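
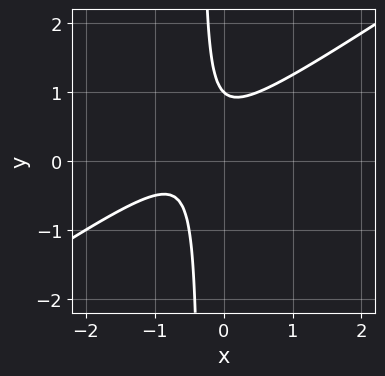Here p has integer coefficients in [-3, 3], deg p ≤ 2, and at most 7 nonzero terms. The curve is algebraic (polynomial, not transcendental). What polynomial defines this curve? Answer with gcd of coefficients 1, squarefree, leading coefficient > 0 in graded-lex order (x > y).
First, deg p = 2. The shape is more complex than any degree-1 curve.
Then, observable constraints: the curve avoids every integer x-axis point in the box; one y-axis crossing is at y = 1.
Finally, assembling these constraints gives the stated polynomial.

2*x^2 - 3*x*y + 2*x - y + 1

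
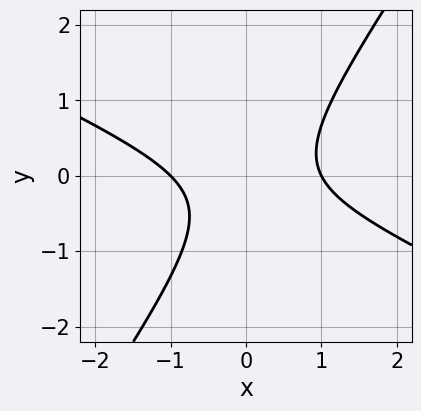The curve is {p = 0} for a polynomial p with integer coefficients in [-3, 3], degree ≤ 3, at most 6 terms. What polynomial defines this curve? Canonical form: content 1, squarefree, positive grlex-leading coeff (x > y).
2*x^2 + 3*x*y - 3*y^2 - y - 2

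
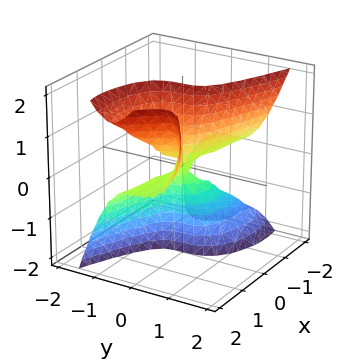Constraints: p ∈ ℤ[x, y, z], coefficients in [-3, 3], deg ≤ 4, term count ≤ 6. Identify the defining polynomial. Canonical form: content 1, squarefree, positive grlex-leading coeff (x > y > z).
1. Degree: a generic line meets the surface in up to 3 points, so deg p = 3.
2. From the axis intercepts and sections: one y-axis crossing is at y = 0; every point of the x-axis in the box is on the surface; every point of the z-axis in the box is on the surface.
3. Fitting integer coefficients to these (and the overall shape) gives p.

x^2*z + x*y*z - x*z^2 - 3*y^3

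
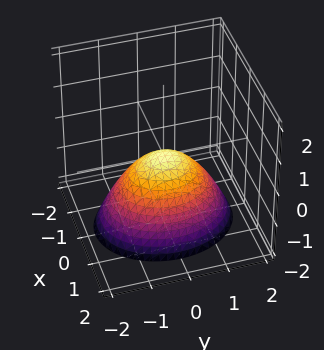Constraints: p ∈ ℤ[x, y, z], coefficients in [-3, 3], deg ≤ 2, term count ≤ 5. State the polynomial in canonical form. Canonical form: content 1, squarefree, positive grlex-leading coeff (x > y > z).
3*x^2 + 2*y^2 + 3*z

First, deg p = 2. A paraboloid; a quadric.
Then, symmetries: the x ↦ −x reflection is a symmetry, so x appears only in even powers; the y ↦ −y reflection is a symmetry, so y appears only in even powers.
Then, against the integer gridlines: one x-axis crossing is at x = 0; it crosses the y-axis at the gridline y = 0; it meets the z-axis at z = 0 (among the integer gridlines).
Finally, together with the visible shape, these determine p as stated.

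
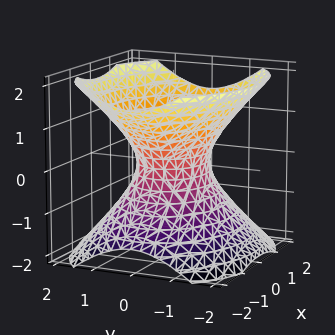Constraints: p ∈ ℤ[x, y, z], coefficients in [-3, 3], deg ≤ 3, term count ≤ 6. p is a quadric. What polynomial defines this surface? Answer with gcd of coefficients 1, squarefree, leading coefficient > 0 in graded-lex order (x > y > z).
2*x^2 + 3*y^2 - 3*z^2 - 2

The degree is 2 — one connected sheet with a waist; a quadric.
Symmetries: mirror symmetry x ↦ −x ⇒ only even powers of x; the y ↦ −y reflection is a symmetry, so y appears only in even powers; mirror symmetry z ↦ −z ⇒ only even powers of z.
Against the integer gridlines: no z-intercept at any integer in the box; the x-axis gridline crossings are at x ∈ {-1, 1}.
Putting this together gives p.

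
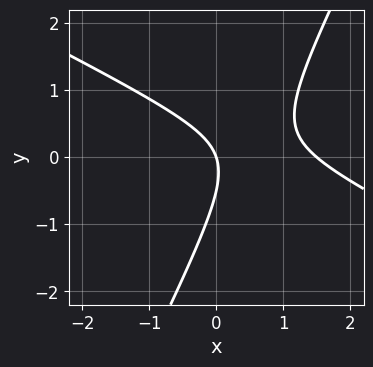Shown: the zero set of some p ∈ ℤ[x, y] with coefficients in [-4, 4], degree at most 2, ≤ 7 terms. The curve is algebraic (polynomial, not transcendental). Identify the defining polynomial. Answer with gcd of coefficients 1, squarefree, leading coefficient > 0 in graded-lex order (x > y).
2*x^2 + 3*x*y - 2*y^2 - 3*x - y

1. Degree: no degree-1 curve has this shape, so deg p = 2.
2. Against the integer gridlines: it meets the x-axis at x = 0 (among the integer gridlines); it meets the y-axis at y = 0 (among the integer gridlines).
3. Together with the visible shape, these determine p as stated.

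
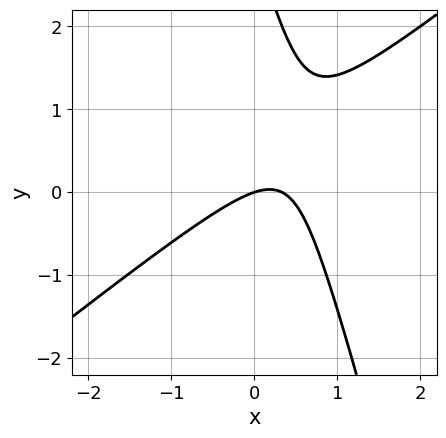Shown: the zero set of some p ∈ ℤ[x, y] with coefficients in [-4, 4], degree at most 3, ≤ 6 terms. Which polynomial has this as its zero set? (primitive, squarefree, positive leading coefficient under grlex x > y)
First, degree: the shape is more complex than any degree-1 curve, so deg p = 2.
Then, from the axis intercepts and sections: one y-axis crossing is at y = 0; one x-axis crossing is at x = 0.
Finally, solving for integer coefficients yields p as stated.

3*x^2 - 3*x*y - y^2 - x + 3*y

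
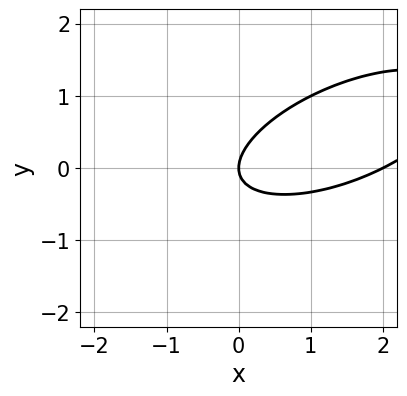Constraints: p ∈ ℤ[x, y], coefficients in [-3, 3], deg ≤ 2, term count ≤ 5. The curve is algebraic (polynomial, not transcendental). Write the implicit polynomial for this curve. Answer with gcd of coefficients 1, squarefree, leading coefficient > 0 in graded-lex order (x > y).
x^2 - 2*x*y + 3*y^2 - 2*x

(a) deg p = 2.
(b) From the axis intercepts and sections: the x-axis gridline crossings are at x ∈ {0, 2}; it crosses the y-axis at the gridline y = 0.
(c) Matching integer coefficients to the picture gives p.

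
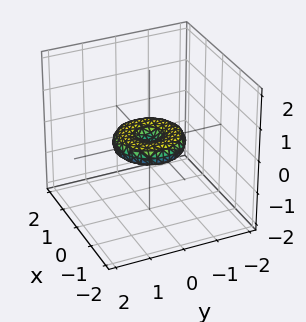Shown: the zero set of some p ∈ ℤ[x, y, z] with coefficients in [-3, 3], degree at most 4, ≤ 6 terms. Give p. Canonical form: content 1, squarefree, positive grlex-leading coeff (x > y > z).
x^4 + 2*x^2*y^2 + y^4 - x^2 - y^2 + 3*z^2

First, the degree is 4 — the shape is more complex than any degree-3 surface.
Then, symmetries: rotational symmetry about the z-axis ⇒ p depends on x, y only through x² + y².
Then, observable constraints: among the integer gridlines, it crosses the x-axis at x ∈ {-1, 0, 1}; among the integer gridlines, it crosses the y-axis at y ∈ {-1, 0, 1}; a circular section at z = 0 has radius exactly 1; it meets the z-axis at z = 0 (among the integer gridlines).
Finally, these observations pin down the coefficients.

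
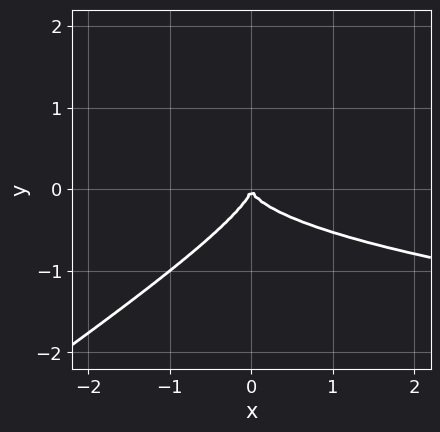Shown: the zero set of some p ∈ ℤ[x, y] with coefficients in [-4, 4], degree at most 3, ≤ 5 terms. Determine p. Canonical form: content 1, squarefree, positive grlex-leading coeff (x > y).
2*x*y^2 - 3*y^3 - x^2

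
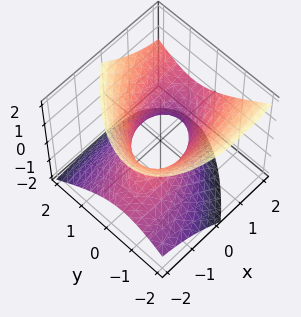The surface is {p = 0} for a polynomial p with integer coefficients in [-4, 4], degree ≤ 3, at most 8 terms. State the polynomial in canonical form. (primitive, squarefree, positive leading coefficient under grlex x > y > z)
x^2 - 2*x*y - 3*x*z + 3*y^2 - 3*z^2 - 2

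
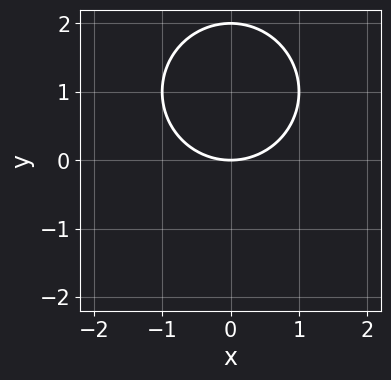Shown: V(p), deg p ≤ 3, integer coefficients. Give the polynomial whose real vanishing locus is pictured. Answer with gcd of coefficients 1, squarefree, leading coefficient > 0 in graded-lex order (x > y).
x^2 + y^2 - 2*y

1. deg p = 2. No degree-1 curve has this shape.
2. Symmetries: the x ↦ −x reflection is a symmetry, so x appears only in even powers.
3. Against the integer gridlines: among the integer gridlines, it crosses the y-axis at y ∈ {0, 2}; one x-axis crossing is at x = 0.
4. Fitting integer coefficients to these (and the overall shape) gives p.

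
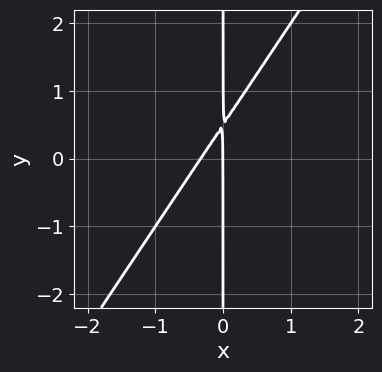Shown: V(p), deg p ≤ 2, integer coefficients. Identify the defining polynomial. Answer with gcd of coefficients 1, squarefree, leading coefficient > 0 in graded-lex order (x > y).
1. deg p = 2. The shape is more complex than any degree-1 curve.
2. Observable constraints: the visible y-axis segment lies entirely on the curve; it crosses the x-axis at the gridline x = 0.
3. Solving for integer coefficients yields p as stated.

3*x^2 - 2*x*y + x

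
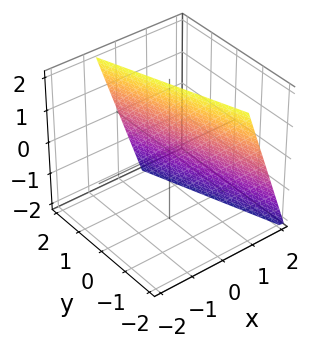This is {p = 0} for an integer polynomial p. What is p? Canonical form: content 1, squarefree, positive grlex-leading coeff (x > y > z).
3*x + y + z - 2

First, the degree is 1 — every cross-section is a straight line — this is a plane.
Next, checking where it meets the axes: it meets the z-axis at z = 2 (among the integer gridlines); it meets the y-axis at y = 2 (among the integer gridlines).
Finally, solving for integer coefficients yields p as stated.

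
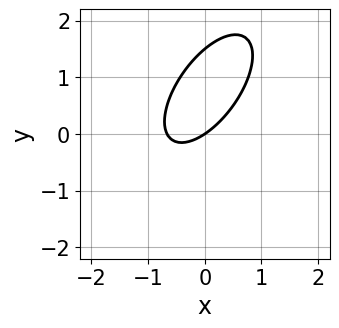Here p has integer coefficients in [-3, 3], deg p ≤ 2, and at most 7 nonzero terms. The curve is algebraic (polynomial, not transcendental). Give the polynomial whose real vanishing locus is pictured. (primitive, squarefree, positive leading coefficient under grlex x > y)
deg p = 2. The shape is more complex than any degree-1 curve.
From the axis intercepts and sections: it crosses the x-axis at the gridline x = 0; one y-axis crossing is at y = 0.
Assembling these constraints gives the stated polynomial.

3*x^2 - 3*x*y + 2*y^2 + 2*x - 3*y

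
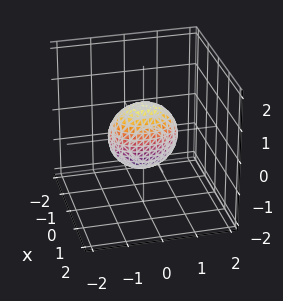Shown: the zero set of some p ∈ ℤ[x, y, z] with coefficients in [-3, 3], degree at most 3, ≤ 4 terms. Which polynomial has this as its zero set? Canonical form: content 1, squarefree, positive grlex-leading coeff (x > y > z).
First, deg p = 2.
Next, symmetries: it's symmetric under x → −x, forcing even powers of x; mirror symmetry y ↦ −y ⇒ only even powers of y; mirror symmetry z ↦ −z ⇒ only even powers of z.
Then, reading off the gridlines: the y-axis gridline crossings are at y ∈ {-1, 1}; the z-axis gridline crossings are at z ∈ {-1, 1}.
Finally, assembling these constraints gives the stated polynomial.

2*x^2 + y^2 + z^2 - 1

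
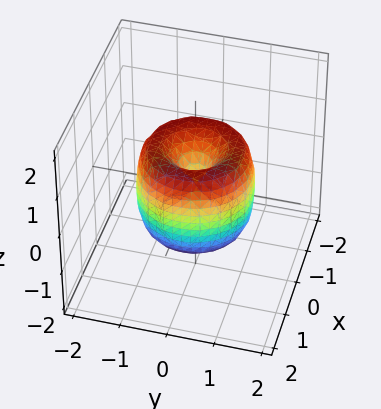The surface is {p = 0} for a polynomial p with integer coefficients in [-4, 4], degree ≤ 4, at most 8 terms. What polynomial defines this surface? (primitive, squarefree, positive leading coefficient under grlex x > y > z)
2*x^4 + 4*x^2*y^2 + 2*y^4 - 3*x^2 - 3*y^2 + z^2

The degree is 4 — the shape is more complex than any degree-3 surface.
Symmetries: rotational symmetry about the z-axis ⇒ p depends on x, y only through x² + y².
Against the integer gridlines: it meets the y-axis at y = 0 (among the integer gridlines); it meets the x-axis at x = 0 (among the integer gridlines); one z-axis crossing is at z = 0; a circular section at z = -1 has radius between 0 and 1.
Solving for integer coefficients yields p as stated.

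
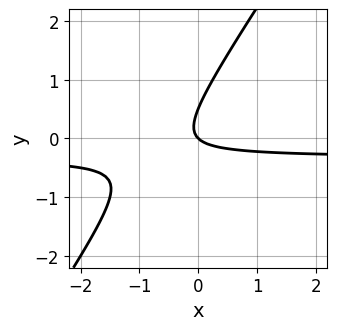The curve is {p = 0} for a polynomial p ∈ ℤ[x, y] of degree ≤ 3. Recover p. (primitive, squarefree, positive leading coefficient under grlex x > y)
3*x*y - 2*y^2 + x + y

1. deg p = 2. The shape is more complex than any degree-1 curve.
2. Observable constraints: it meets the x-axis at x = 0 (among the integer gridlines); it crosses the y-axis at the gridline y = 0.
3. Solving for integer coefficients yields p as stated.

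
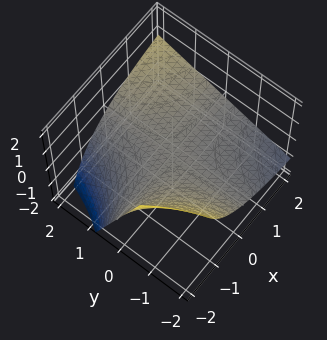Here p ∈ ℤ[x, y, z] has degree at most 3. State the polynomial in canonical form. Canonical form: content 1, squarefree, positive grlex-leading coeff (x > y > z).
x*y - x*z - 3*z

(a) The degree is 2 — a generic line meets the surface in up to 2 points.
(b) From the visible intercepts: it crosses the z-axis at the gridline z = 0; every point of the x-axis in the box is on the surface.
(c) Putting this together gives p. Check: (0, -1, 0) on the y-axis lies on the surface, and p(0, -1, 0) = 0. ✓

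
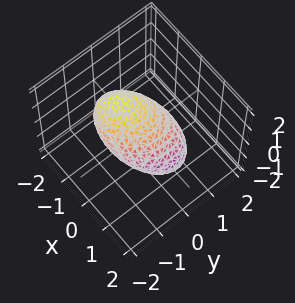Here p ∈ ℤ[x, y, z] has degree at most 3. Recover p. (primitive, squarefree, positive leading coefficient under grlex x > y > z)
2*x^2 - x*y + 3*x*z + 2*y^2 + 3*z^2 - 2

1. deg p = 2.
2. From the visible intercepts: among the integer gridlines, it crosses the y-axis at y ∈ {-1, 1}; the x-axis gridline crossings are at x ∈ {-1, 1}.
3. Together with the visible shape, these determine p as stated.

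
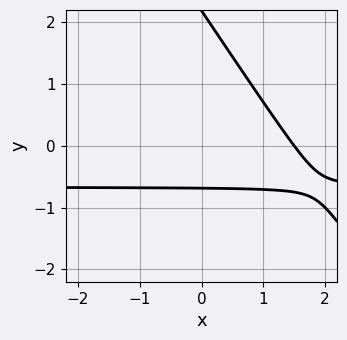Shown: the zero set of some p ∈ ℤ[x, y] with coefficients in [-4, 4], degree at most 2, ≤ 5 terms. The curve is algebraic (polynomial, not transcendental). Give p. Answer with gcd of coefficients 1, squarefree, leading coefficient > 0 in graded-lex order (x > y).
(a) The degree is 2 — the shape is more complex than any degree-1 curve.
(b) Putting this together gives p.

3*x*y + 2*y^2 + 2*x - 3*y - 3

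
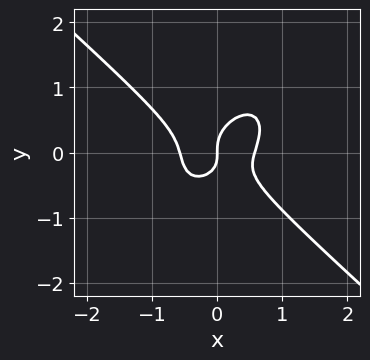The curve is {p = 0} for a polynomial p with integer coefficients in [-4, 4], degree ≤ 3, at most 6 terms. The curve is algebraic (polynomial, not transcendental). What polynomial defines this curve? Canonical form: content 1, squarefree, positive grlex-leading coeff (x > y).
3*x^3 - x*y^2 + 3*y^3 - x*y - x

1. Degree: the shape is more complex than any degree-2 curve, so deg p = 3.
2. Observable constraints: it meets the y-axis at y = 0 (among the integer gridlines); it meets the x-axis at x = 0 (among the integer gridlines).
3. Putting this together gives p.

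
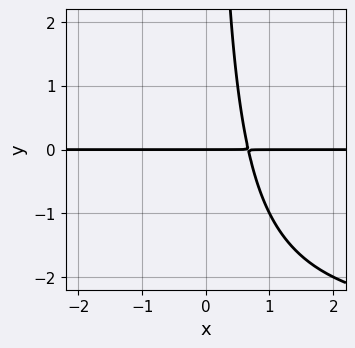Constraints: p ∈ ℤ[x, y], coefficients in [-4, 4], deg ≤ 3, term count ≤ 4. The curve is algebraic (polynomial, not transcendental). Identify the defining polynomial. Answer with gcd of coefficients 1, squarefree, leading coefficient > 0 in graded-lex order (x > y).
x*y^2 + 3*x*y - 2*y

1. deg p = 3. The shape is more complex than any degree-2 curve.
2. Observable constraints: one y-axis crossing is at y = 0; every point of the x-axis in the box is on the curve.
3. Solving for integer coefficients yields p as stated.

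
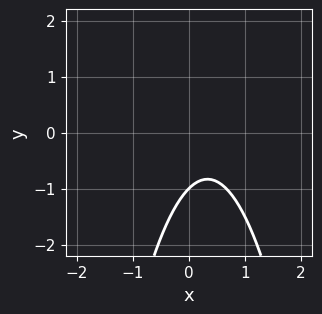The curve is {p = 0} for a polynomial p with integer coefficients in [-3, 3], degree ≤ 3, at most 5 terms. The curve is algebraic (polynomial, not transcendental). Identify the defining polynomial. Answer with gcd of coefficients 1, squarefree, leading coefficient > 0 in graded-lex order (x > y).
First, the degree is 2 — the shape is more complex than any degree-1 curve.
Then, from the visible intercepts: no x-intercept at any integer in the box; one y-axis crossing is at y = -1.
Finally, matching integer coefficients to the picture gives p.

3*x^2 - 2*x + 2*y + 2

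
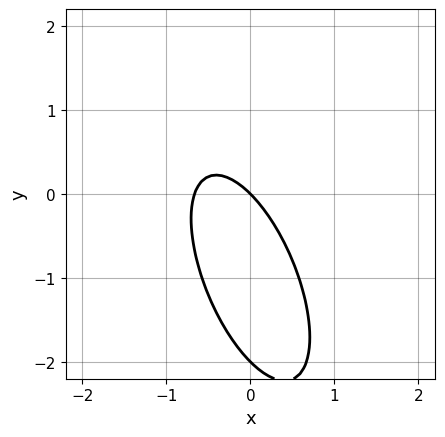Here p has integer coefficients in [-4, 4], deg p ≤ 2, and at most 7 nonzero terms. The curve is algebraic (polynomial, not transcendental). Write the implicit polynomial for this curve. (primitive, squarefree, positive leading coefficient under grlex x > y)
First, the degree is 2 — a generic line meets the curve in up to 2 points.
Then, against the integer gridlines: among the integer gridlines, it crosses the y-axis at y ∈ {-2, 0}; it meets the x-axis at x = 0 (among the integer gridlines).
Finally, together with the visible shape, these determine p as stated.

3*x^2 + 2*x*y + y^2 + 2*x + 2*y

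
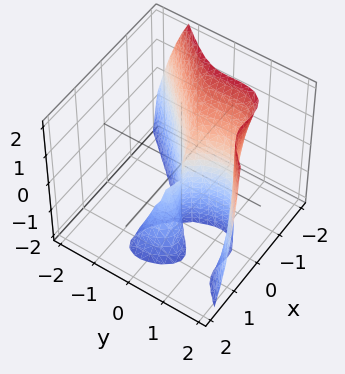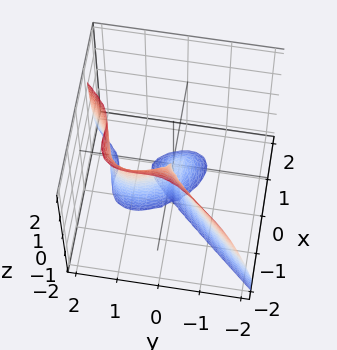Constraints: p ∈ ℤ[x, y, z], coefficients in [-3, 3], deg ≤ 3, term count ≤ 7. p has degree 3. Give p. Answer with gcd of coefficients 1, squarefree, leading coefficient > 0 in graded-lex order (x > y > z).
3*x^3 + 2*x^2*z - 2*y^3 + x*y + 3*y^2

First, degree: no degree-2 surface has this shape, so deg p = 3.
Next, checking where it meets the axes: one y-axis crossing is at y = 0; every point of the z-axis in the box is on the surface; one x-axis crossing is at x = 0.
Finally, the integer polynomial consistent with all of this is the stated p.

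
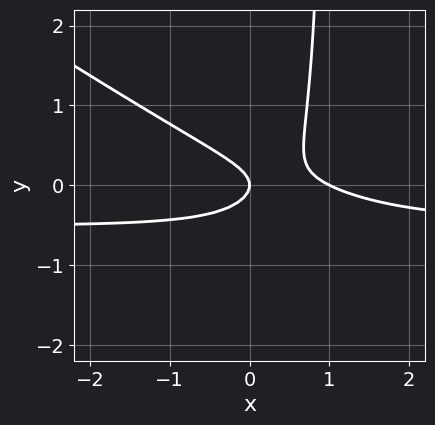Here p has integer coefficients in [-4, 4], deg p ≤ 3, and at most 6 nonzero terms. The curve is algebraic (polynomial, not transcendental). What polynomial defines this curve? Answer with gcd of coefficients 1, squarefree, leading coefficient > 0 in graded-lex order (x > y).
1. The degree is 3 — a generic line meets the curve in up to 3 points.
2. Reading off the gridlines: it crosses the y-axis at the gridline y = 0; among the integer gridlines, it crosses the x-axis at x ∈ {0, 1}.
3. Matching integer coefficients to the picture gives p.

2*x^2*y + 3*x*y^2 + x^2 - 3*y^2 - x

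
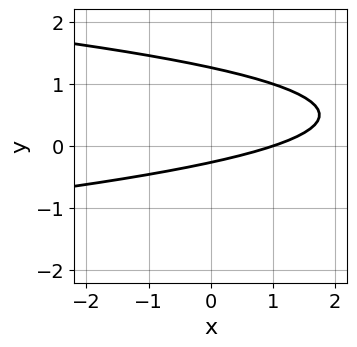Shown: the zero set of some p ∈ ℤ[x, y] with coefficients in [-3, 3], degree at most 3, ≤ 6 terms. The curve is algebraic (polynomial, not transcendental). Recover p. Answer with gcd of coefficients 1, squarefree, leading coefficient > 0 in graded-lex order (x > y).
(a) The degree is 2 — the shape is more complex than any degree-1 curve.
(b) Against the integer gridlines: it crosses the x-axis at the gridline x = 1.
(c) The integer polynomial consistent with all of this is the stated p.

3*y^2 + x - 3*y - 1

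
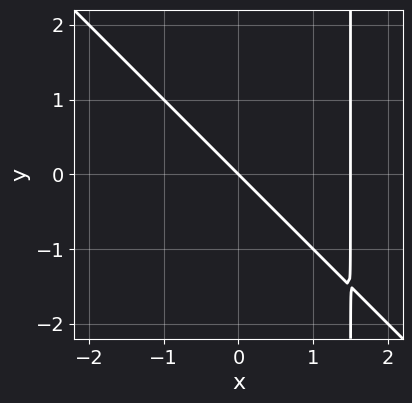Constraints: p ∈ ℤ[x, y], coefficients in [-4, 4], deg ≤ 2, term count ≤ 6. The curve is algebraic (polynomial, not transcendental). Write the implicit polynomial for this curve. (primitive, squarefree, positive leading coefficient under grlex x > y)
2*x^2 + 2*x*y - 3*x - 3*y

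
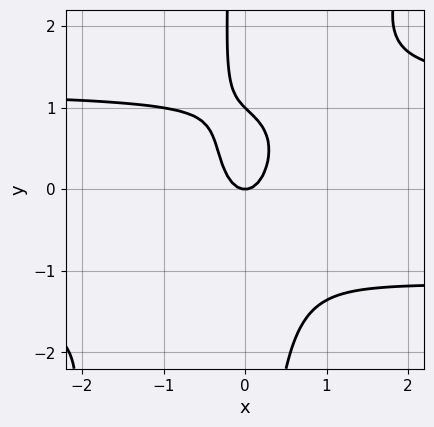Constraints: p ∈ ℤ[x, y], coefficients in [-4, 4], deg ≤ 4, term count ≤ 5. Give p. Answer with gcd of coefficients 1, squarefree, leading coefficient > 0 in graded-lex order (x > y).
2*x^2*y^2 - x*y^3 - 3*x^2 - y^2 + y

First, the degree is 4 — no degree-3 curve has this shape.
Next, observable constraints: among the integer gridlines, it crosses the y-axis at y ∈ {0, 1}; one x-axis crossing is at x = 0.
Finally, together with the visible shape, these determine p as stated.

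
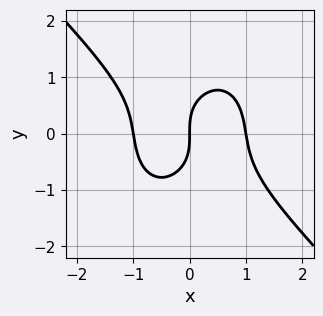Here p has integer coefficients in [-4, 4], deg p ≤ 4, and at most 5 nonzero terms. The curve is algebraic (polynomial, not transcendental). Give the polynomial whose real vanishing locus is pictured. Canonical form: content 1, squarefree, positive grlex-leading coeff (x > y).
3*x^3 + x^2*y + 2*y^3 - 3*x

(a) The degree is 3 — a generic line meets the curve in up to 3 points.
(b) Reading off the gridlines: the x-axis gridline crossings are at x ∈ {-1, 0, 1}; it crosses the y-axis at the gridline y = 0.
(c) Matching integer coefficients to the picture gives p.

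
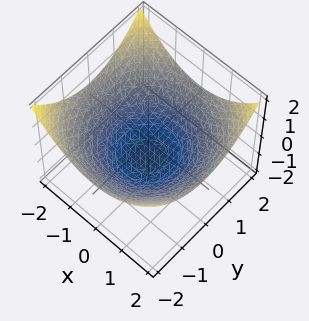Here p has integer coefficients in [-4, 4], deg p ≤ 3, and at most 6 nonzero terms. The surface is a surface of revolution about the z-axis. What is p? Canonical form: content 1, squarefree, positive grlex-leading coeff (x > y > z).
x^2 + y^2 - 3*z - 3

(a) deg p = 2. A generic line meets the surface in up to 2 points.
(b) Symmetry: the z-axis is an axis of rotation, so x and y enter only as x² + y².
(c) Reading off the gridlines: it meets the z-axis at z = -1 (among the integer gridlines); a circular section at z = 0 has radius between 1 and 2.
(d) Assembling these constraints gives the stated polynomial.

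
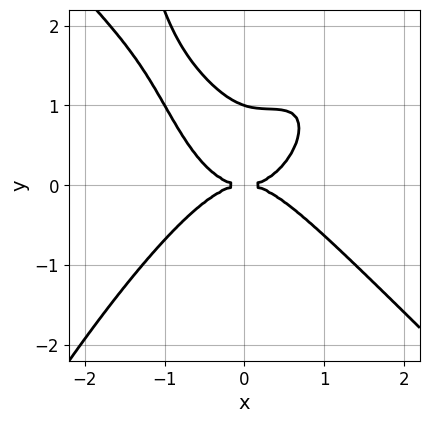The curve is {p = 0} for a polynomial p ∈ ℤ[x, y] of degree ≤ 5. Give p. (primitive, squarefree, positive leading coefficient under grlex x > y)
1. Degree: a generic line meets the curve in up to 4 points, so deg p = 4.
2. Observable constraints: one x-axis crossing is at x = 0; among the integer gridlines, it crosses the y-axis at y ∈ {0, 1}.
3. The integer polynomial consistent with all of this is the stated p.

3*x^4 - 2*x^2*y^2 + x*y^3 + 3*y^3 - 3*y^2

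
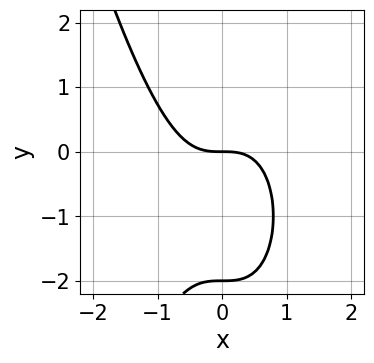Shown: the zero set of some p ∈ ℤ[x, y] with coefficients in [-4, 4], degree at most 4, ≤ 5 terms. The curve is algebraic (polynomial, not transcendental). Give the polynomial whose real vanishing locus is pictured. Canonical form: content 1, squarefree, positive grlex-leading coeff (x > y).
2*x^3 + y^2 + 2*y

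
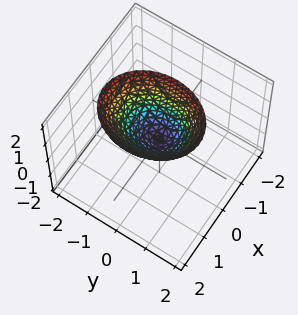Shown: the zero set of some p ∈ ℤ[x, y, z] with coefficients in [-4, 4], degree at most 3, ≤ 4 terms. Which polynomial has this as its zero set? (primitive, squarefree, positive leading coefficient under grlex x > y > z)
1. Degree: the shape is more complex than any degree-1 surface, so deg p = 2.
2. Observable constraints: it meets the x-axis at x = 0 (among the integer gridlines); it meets the y-axis at y = 0 (among the integer gridlines); one z-axis crossing is at z = 0.
3. Assembling these constraints gives the stated polynomial.

3*x^2 - x*z + 2*y^2 - 2*z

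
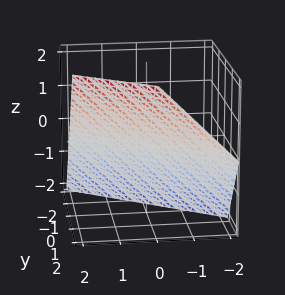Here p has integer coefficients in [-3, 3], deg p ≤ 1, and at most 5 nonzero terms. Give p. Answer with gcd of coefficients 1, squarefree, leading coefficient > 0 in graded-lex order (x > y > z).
First, degree: every cross-section is a straight line — this is a plane, so deg p = 1.
Next, observable constraints: it crosses the x-axis at the gridline x = 1; it crosses the z-axis at the gridline z = -1.
Finally, putting this together gives p.

2*x + 3*y - 2*z - 2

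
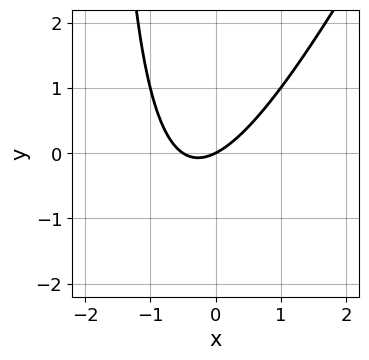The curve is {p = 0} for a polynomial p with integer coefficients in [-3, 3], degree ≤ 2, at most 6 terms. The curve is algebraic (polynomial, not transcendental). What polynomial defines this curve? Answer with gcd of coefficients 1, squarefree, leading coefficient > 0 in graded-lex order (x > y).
The degree is 2 — a generic line meets the curve in up to 2 points.
Checking where it meets the axes: it meets the x-axis at x = 0 (among the integer gridlines); it meets the y-axis at y = 0 (among the integer gridlines).
Fitting integer coefficients to these (and the overall shape) gives p.

2*x^2 - x*y + x - 2*y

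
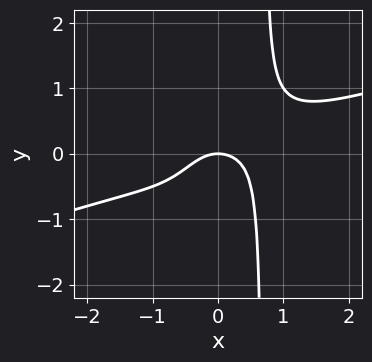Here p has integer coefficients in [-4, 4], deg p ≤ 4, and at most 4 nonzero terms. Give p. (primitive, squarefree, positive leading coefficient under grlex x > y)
x^4 - 3*x^3*y + x^2 + y

First, degree: no degree-3 curve has this shape, so deg p = 4.
Then, from the axis intercepts and sections: it meets the x-axis at x = 0 (among the integer gridlines); it crosses the y-axis at the gridline y = 0.
Finally, these observations pin down the coefficients.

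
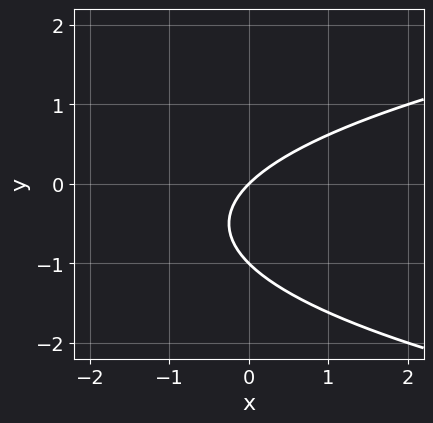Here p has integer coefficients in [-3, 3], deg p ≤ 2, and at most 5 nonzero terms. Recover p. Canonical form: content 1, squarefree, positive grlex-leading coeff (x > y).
First, the degree is 2 — no degree-1 curve has this shape.
Next, against the integer gridlines: among the integer gridlines, it crosses the y-axis at y ∈ {-1, 0}; it crosses the x-axis at the gridline x = 0.
Finally, these observations pin down the coefficients.

y^2 - x + y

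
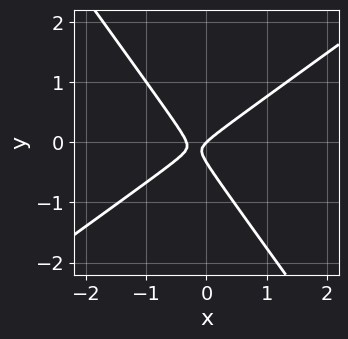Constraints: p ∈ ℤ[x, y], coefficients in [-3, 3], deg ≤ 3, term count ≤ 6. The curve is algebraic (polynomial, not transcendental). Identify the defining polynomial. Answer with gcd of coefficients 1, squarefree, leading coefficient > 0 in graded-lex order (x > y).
3*x^2 - 2*x*y - 3*y^2 + x - y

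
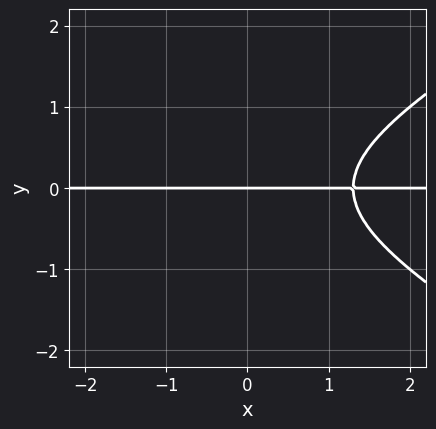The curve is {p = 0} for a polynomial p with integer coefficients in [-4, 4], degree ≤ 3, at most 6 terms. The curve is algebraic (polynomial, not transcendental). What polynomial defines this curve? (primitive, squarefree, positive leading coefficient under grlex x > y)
Degree: a generic line meets the curve in up to 3 points, so deg p = 3.
From the visible intercepts: the visible x-axis segment lies entirely on the curve; one y-axis crossing is at y = 0.
The integer polynomial consistent with all of this is the stated p.

x^2*y - 3*y^3 + x*y - 3*y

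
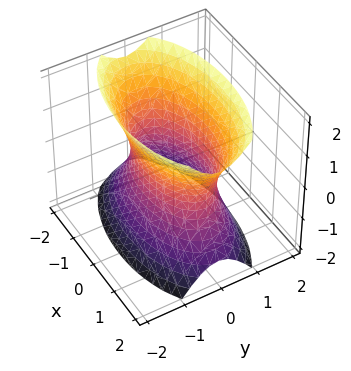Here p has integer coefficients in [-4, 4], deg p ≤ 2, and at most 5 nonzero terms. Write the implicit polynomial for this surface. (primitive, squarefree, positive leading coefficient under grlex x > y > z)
x^2 + 3*y^2 - z^2 - 2

1. Degree: an hourglass — one-sheet hyperboloid; a quadric, so deg p = 2.
2. Symmetries: the x ↦ −x reflection is a symmetry, so x appears only in even powers; the z ↦ −z reflection is a symmetry, so z appears only in even powers; the y ↦ −y reflection is a symmetry, so y appears only in even powers.
3. From the visible intercepts: it misses every integer gridline on the z-axis.
4. Putting this together gives p.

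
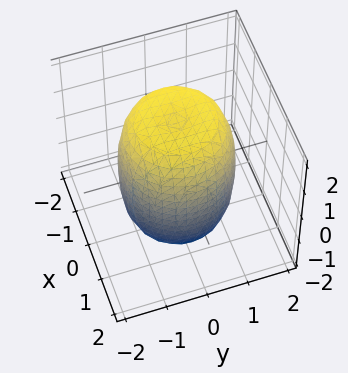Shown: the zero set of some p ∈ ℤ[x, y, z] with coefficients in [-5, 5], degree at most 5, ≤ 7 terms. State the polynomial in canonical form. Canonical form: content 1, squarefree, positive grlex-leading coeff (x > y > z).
2*x^4 + 4*x^2*y^2 + 2*y^4 - 2*x^2 - 2*y^2 + z^2 - 3

1. Degree: no degree-3 surface has this shape, so deg p = 4.
2. By symmetry, the surface is invariant under rotation about z: p = q(x² + y², z).
3. From the visible intercepts: a circular section at z = 0 has radius between 1 and 2.
4. The integer polynomial consistent with all of this is the stated p.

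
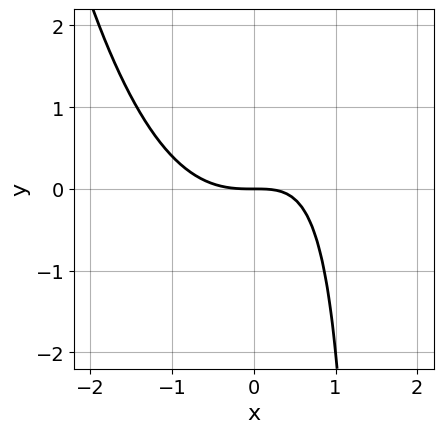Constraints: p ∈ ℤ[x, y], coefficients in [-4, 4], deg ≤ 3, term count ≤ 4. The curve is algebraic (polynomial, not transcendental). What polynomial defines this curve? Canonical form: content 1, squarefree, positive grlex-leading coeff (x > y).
2*x^3 - 2*x*y + 3*y

(a) Degree: a generic line meets the curve in up to 3 points, so deg p = 3.
(b) Observable constraints: it crosses the x-axis at the gridline x = 0; it meets the y-axis at y = 0 (among the integer gridlines).
(c) Assembling these constraints gives the stated polynomial.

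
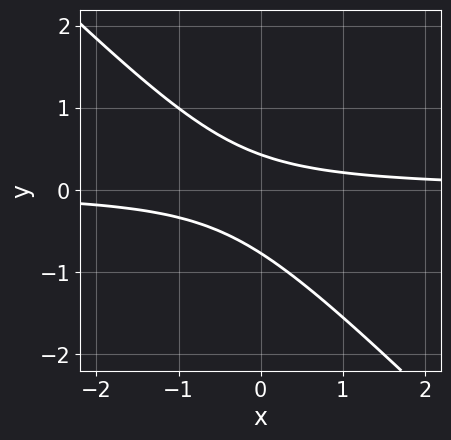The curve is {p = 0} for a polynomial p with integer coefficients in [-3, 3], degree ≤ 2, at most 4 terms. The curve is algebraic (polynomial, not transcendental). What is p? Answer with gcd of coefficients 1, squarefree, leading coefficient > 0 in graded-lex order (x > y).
3*x*y + 3*y^2 + y - 1

1. Degree: a generic line meets the curve in up to 2 points, so deg p = 2.
2. From the visible intercepts: it misses every integer gridline on the x-axis.
3. Assembling these constraints gives the stated polynomial.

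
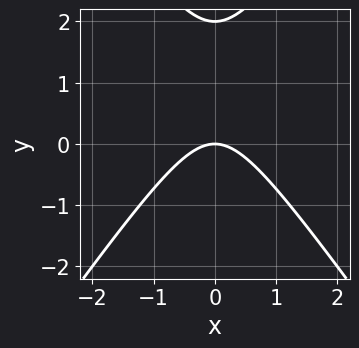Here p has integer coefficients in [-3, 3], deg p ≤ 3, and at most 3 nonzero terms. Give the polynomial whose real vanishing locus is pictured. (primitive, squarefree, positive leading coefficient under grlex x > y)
2*x^2 - y^2 + 2*y

Degree: a generic line meets the curve in up to 2 points, so deg p = 2.
Symmetries: it's symmetric under x → −x, forcing even powers of x.
Against the integer gridlines: the y-axis gridline crossings are at y ∈ {0, 2}; it crosses the x-axis at the gridline x = 0.
Together with the visible shape, these determine p as stated.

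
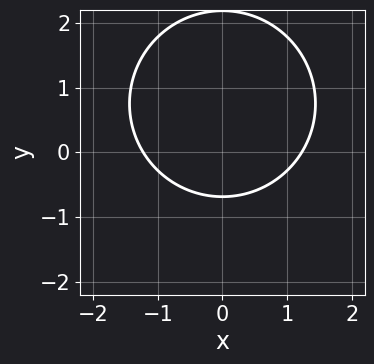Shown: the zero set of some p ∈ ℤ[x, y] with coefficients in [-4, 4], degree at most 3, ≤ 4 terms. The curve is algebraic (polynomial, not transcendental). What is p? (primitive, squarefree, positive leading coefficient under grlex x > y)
(a) Degree: no degree-1 curve has this shape, so deg p = 2.
(b) Symmetries: it's symmetric under x → −x, forcing even powers of x.
(c) The integer polynomial consistent with all of this is the stated p.

2*x^2 + 2*y^2 - 3*y - 3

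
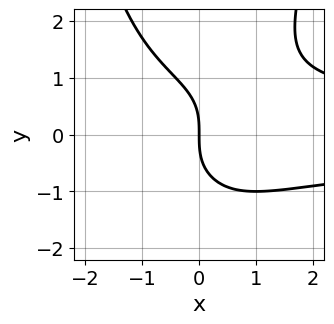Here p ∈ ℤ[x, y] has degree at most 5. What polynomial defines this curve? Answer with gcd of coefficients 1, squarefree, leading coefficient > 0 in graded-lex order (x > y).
1. deg p = 4.
2. Against the integer gridlines: it crosses the y-axis at the gridline y = 0; it crosses the x-axis at the gridline x = 0.
3. Fitting integer coefficients to these (and the overall shape) gives p.

x^2*y^2 - y^3 - 2*x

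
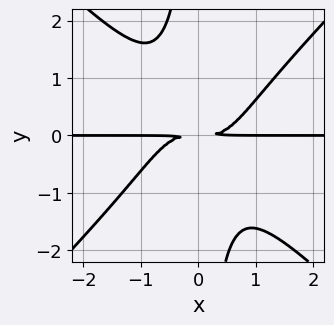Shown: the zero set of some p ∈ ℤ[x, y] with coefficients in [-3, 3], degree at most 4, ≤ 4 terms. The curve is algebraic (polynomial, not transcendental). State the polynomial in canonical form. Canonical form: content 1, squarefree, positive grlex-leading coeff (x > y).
(a) Degree: a generic line meets the curve in up to 4 points, so deg p = 4.
(b) Checking where it meets the axes: the visible x-axis segment lies entirely on the curve.
(c) These observations pin down the coefficients.

x^3*y - x*y^3 - y^2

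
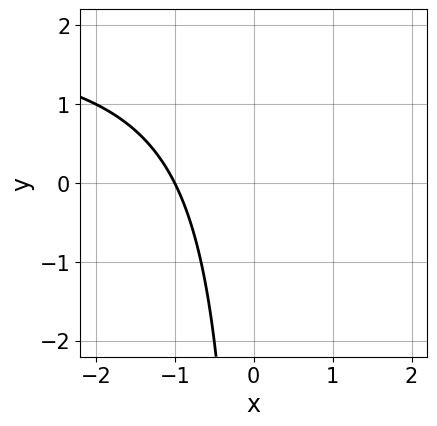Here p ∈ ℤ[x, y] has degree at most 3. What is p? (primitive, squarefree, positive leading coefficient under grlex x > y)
x*y - 2*x - 2

(a) The degree is 2 — the shape is more complex than any degree-1 curve.
(b) Checking where it meets the axes: one x-axis crossing is at x = -1; the curve avoids every integer y-axis point in the box.
(c) The integer polynomial consistent with all of this is the stated p.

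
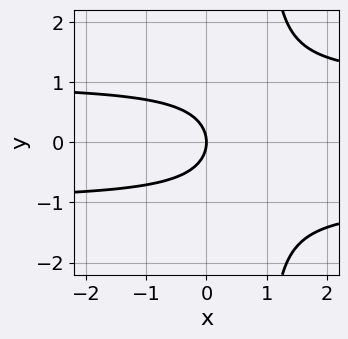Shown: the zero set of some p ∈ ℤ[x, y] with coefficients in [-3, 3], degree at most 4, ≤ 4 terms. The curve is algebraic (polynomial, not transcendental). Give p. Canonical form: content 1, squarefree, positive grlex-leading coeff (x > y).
x*y^2 - y^2 - x

First, degree: no degree-2 curve has this shape, so deg p = 3.
Next, symmetries: the y ↦ −y reflection is a symmetry, so y appears only in even powers.
Next, from the axis intercepts and sections: it meets the x-axis at x = 0 (among the integer gridlines); one y-axis crossing is at y = 0.
Finally, together with the visible shape, these determine p as stated.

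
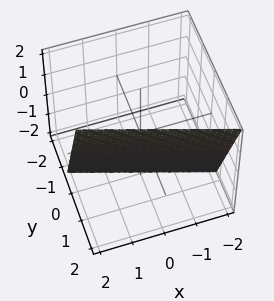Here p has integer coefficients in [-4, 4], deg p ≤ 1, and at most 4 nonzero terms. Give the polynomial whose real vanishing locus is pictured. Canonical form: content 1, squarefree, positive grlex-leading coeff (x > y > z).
First, the degree is 1 — every cross-section is a straight line — this is a plane.
Next, checking where it meets the axes: it meets the z-axis at z = -2 (among the integer gridlines); one x-axis crossing is at x = 2.
Finally, assembling these constraints gives the stated polynomial.

x + 3*y - z - 2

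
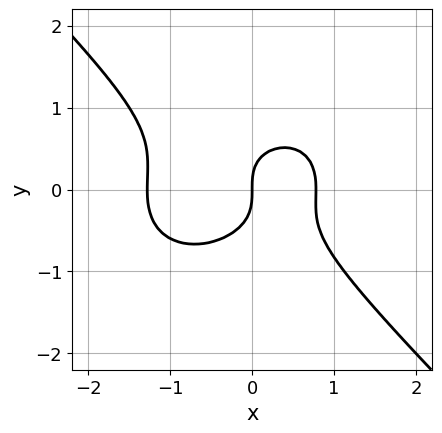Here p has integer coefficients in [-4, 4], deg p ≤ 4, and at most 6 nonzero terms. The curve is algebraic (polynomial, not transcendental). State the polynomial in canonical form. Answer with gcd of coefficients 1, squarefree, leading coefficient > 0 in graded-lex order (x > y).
2*x^3 + x*y^2 + 3*y^3 + x^2 - 2*x

1. Degree: the shape is more complex than any degree-2 curve, so deg p = 3.
2. From the axis intercepts and sections: one y-axis crossing is at y = 0; it crosses the x-axis at the gridline x = 0.
3. Solving for integer coefficients yields p as stated.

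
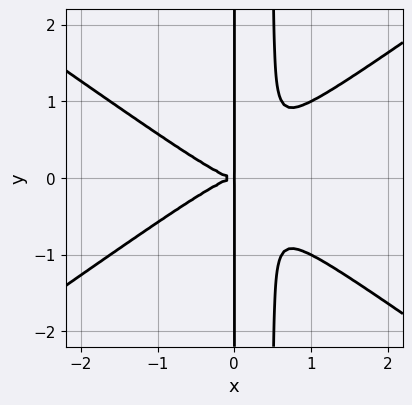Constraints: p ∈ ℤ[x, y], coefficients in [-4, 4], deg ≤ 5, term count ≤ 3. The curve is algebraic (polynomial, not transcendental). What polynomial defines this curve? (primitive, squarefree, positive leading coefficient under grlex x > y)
x^4 - 2*x^2*y^2 + x*y^2

1. The degree is 4 — the shape is more complex than any degree-3 curve.
2. Symmetries: it's symmetric under y → −y, forcing even powers of y.
3. Against the integer gridlines: the visible y-axis segment lies entirely on the curve.
4. Putting this together gives p.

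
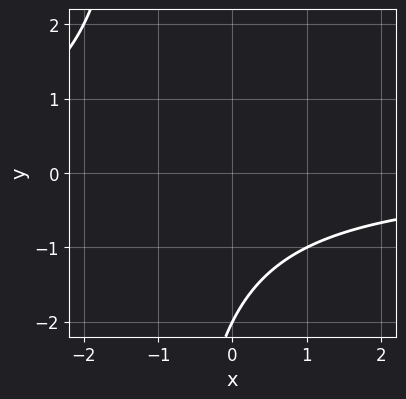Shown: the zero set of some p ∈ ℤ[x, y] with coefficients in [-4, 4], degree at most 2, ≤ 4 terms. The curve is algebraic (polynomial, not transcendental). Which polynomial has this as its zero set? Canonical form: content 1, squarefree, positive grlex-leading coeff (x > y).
x*y + y + 2

First, deg p = 2.
Next, observable constraints: one y-axis crossing is at y = -2; no x-intercept at any integer in the box.
Finally, putting this together gives p.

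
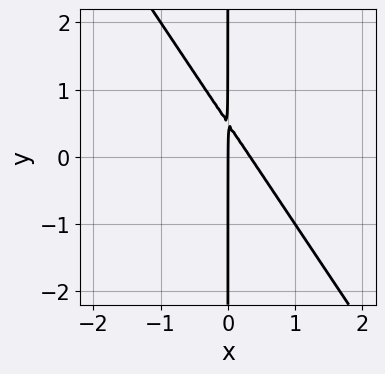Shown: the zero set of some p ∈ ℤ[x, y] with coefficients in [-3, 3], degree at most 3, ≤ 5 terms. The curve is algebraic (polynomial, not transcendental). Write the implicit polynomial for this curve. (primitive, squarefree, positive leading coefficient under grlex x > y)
3*x^2 + 2*x*y - x

1. deg p = 2. A generic line meets the curve in up to 2 points.
2. Against the integer gridlines: it crosses the x-axis at the gridline x = 0; the visible y-axis segment lies entirely on the curve.
3. Together with the visible shape, these determine p as stated.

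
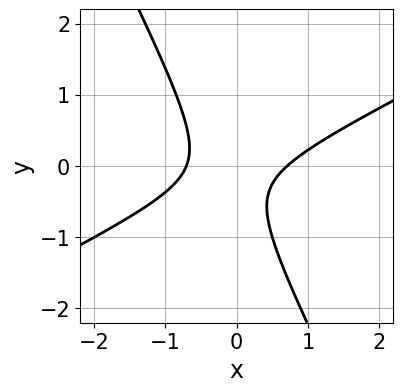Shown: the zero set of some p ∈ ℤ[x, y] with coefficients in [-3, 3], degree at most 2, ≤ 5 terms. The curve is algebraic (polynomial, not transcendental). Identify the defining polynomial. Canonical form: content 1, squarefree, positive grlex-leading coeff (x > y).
2*x^2 - 3*x*y - 2*y^2 - y - 1

(a) The degree is 2 — no degree-1 curve has this shape.
(b) Observable constraints: it misses every integer gridline on the y-axis.
(c) Matching integer coefficients to the picture gives p.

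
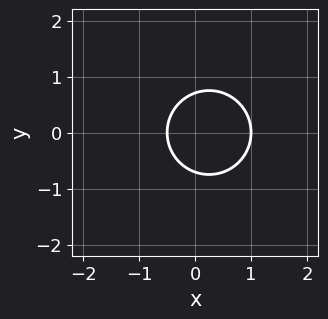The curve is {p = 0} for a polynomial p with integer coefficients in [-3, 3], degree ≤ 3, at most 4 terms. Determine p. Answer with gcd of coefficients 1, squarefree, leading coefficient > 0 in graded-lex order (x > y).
2*x^2 + 2*y^2 - x - 1

(a) deg p = 2. No degree-1 curve has this shape.
(b) Symmetries: it's symmetric under y → −y, forcing even powers of y.
(c) Against the integer gridlines: it crosses the x-axis at the gridline x = 1.
(d) The integer polynomial consistent with all of this is the stated p.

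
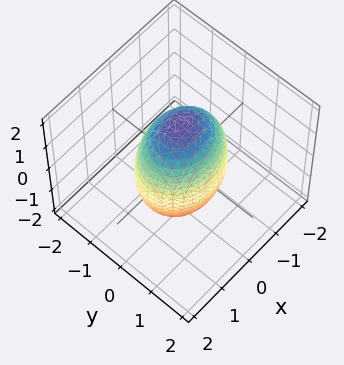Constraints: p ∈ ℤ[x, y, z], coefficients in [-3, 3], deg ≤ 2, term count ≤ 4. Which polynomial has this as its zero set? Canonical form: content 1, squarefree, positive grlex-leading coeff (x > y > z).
(a) Degree: a closed, bounded, convex surface; a quadric, so deg p = 2.
(b) Symmetries: the y ↦ −y reflection is a symmetry, so y appears only in even powers; the z ↦ −z reflection is a symmetry, so z appears only in even powers; it's symmetric under x → −x, forcing even powers of x.
(c) Against the integer gridlines: among the integer gridlines, it crosses the y-axis at y ∈ {-1, 1}.
(d) Fitting integer coefficients to these (and the overall shape) gives p.

2*x^2 + 3*y^2 + z^2 - 3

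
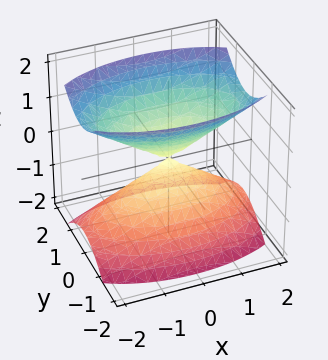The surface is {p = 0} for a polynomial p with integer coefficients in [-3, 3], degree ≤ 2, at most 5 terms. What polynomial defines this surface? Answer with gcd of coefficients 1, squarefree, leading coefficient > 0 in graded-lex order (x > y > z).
x^2 + 3*y^2 - 2*z^2

1. There are 2 components.
2. The degree is 2 — a double cone through the origin; a quadric.
3. Symmetries: the x ↦ −x reflection is a symmetry, so x appears only in even powers; mirror symmetry y ↦ −y ⇒ only even powers of y; it's symmetric under z → −z, forcing even powers of z.
4. From the axis intercepts and sections: one y-axis crossing is at y = 0; it crosses the x-axis at the gridline x = 0; it meets the z-axis at z = 0 (among the integer gridlines).
5. Fitting integer coefficients to these (and the overall shape) gives p.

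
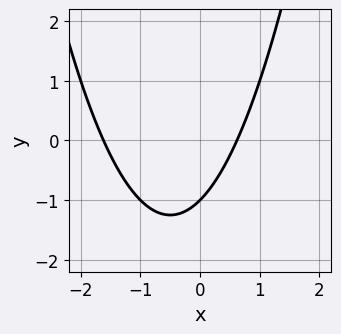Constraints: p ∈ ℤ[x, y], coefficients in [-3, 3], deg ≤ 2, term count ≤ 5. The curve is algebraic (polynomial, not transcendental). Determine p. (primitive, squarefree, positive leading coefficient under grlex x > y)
x^2 + x - y - 1

1. Degree: a generic line meets the curve in up to 2 points, so deg p = 2.
2. From the axis intercepts and sections: one y-axis crossing is at y = -1.
3. Matching integer coefficients to the picture gives p.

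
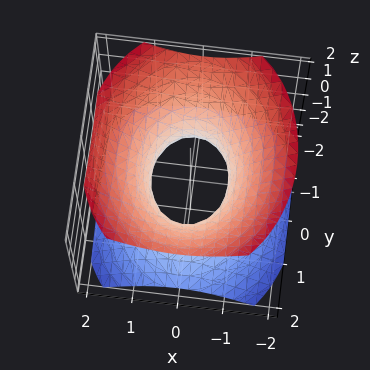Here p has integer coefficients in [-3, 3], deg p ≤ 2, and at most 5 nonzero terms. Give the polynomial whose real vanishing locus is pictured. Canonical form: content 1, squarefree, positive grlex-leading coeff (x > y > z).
First, deg p = 2. One connected sheet with a waist; a quadric.
Then, symmetries: the z ↦ −z reflection is a symmetry, so z appears only in even powers; the y ↦ −y reflection is a symmetry, so y appears only in even powers; the x ↦ −x reflection is a symmetry, so x appears only in even powers.
Next, checking where it meets the axes: the y-axis gridline crossings are at y ∈ {-1, 1}; no z-intercept at any integer in the box.
Finally, assembling these constraints gives the stated polynomial.

3*x^2 + 2*y^2 - 3*z^2 - 2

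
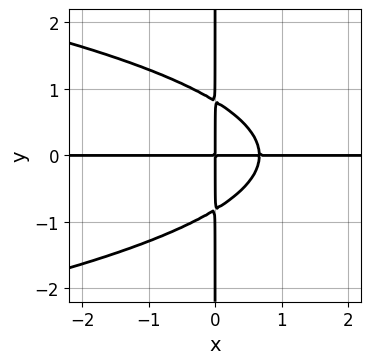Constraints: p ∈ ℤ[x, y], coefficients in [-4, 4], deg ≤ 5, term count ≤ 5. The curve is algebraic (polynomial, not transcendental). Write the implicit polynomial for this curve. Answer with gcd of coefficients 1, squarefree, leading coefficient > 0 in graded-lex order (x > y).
3*x*y^3 + 3*x^2*y - 2*x*y

The degree is 4 — no degree-3 curve has this shape.
Against the integer gridlines: the visible x-axis segment lies entirely on the curve; the visible y-axis segment lies entirely on the curve.
Putting this together gives p.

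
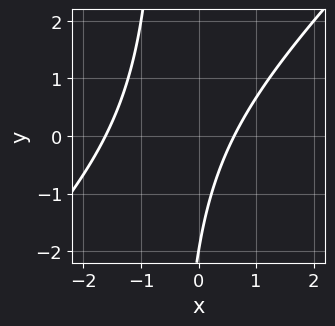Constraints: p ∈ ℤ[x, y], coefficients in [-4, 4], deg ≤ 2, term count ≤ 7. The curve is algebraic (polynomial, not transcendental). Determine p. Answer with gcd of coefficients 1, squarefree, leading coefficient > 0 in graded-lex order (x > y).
First, the degree is 2 — no degree-1 curve has this shape.
Next, reading off the gridlines: it meets the y-axis at y = -2 (among the integer gridlines).
Finally, putting this together gives p.

2*x^2 - 2*x*y + 2*x - y - 2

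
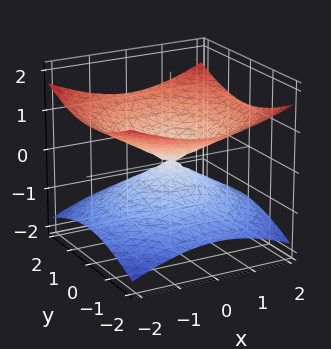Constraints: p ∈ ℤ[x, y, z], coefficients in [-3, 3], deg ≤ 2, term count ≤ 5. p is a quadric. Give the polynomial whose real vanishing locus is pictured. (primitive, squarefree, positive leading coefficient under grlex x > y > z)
1. The degree is 2 — two nappes meeting at a single point; a quadric.
2. Symmetries: it's symmetric under z → −z, forcing even powers of z; every cross-section ⟂ z is a circle, so x, y appear only via x² + y².
3. Observable constraints: one z-axis crossing is at z = 0; it meets the y-axis at y = 0 (among the integer gridlines); one x-axis crossing is at x = 0.
4. Assembling these constraints gives the stated polynomial.

x^2 + y^2 - 3*z^2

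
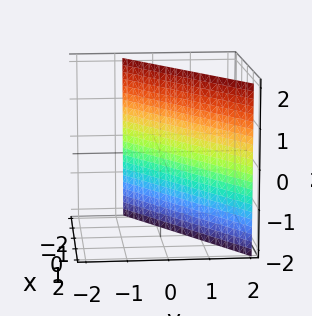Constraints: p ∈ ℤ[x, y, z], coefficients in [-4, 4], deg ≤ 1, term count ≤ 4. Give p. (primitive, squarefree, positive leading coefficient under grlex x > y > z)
2*x - 3*y + 2

1. Degree: every cross-section is a straight line — this is a plane, so deg p = 1.
2. Reading off the gridlines: it crosses the x-axis at the gridline x = -1; the surface avoids every integer z-axis point in the box.
3. The integer polynomial consistent with all of this is the stated p.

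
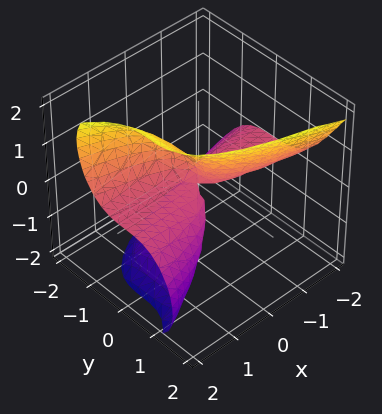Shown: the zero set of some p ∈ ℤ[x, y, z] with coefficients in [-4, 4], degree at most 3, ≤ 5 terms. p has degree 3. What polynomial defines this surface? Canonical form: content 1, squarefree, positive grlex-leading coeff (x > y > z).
First, deg p = 3. The shape is more complex than any degree-2 surface.
Next, reading off the gridlines: the visible x-axis segment lies entirely on the surface; it crosses the z-axis at the gridline z = 0; one y-axis crossing is at y = 0.
Finally, solving for integer coefficients yields p as stated.

2*y^3 - z^3 + 3*x*z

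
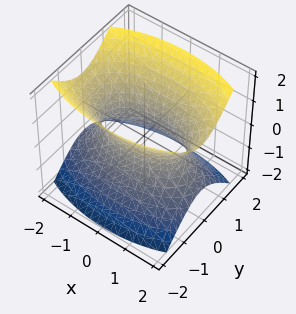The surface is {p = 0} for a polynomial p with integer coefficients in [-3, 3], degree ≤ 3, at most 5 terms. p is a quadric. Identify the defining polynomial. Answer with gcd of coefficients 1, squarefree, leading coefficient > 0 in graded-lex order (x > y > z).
x^2 + 3*y^2 - 2*z^2 - 2

The degree is 2 — one connected sheet with a waist; a quadric.
Symmetries: mirror symmetry x ↦ −x ⇒ only even powers of x; it's symmetric under y → −y, forcing even powers of y; the z ↦ −z reflection is a symmetry, so z appears only in even powers.
From the axis intercepts and sections: no z-intercept at any integer in the box.
These observations pin down the coefficients.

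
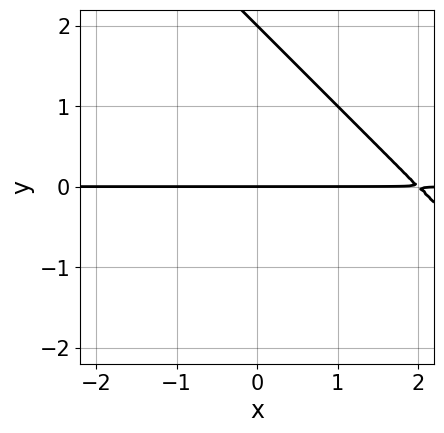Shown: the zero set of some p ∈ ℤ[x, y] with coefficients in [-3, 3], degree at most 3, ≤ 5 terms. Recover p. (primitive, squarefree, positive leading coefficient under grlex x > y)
First, the degree is 2 — no degree-1 curve has this shape.
Next, against the integer gridlines: among the integer gridlines, it crosses the y-axis at y ∈ {0, 2}; every point of the x-axis in the box is on the curve.
Finally, solving for integer coefficients yields p as stated.

x*y + y^2 - 2*y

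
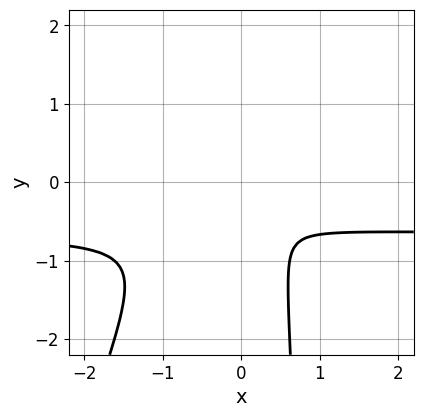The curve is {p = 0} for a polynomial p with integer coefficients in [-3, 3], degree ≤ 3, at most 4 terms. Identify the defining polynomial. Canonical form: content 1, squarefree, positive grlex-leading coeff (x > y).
(a) Degree: a generic line meets the curve in up to 3 points, so deg p = 3.
(b) Matching integer coefficients to the picture gives p.

3*x^2*y - x*y^2 + 2*x^2 + y^2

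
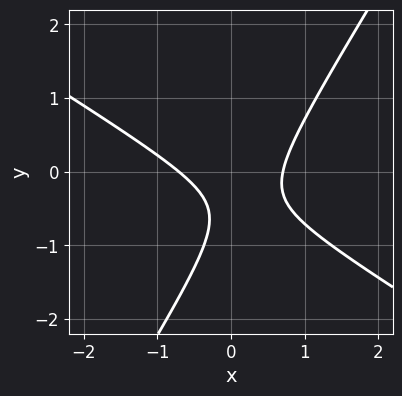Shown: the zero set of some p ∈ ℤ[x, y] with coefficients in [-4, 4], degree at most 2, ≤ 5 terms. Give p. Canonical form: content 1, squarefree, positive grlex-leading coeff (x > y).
2*x^2 + 2*x*y - 2*y^2 - 2*y - 1

1. Degree: a generic line meets the curve in up to 2 points, so deg p = 2.
2. Reading off the gridlines: it misses every integer gridline on the y-axis.
3. Together with the visible shape, these determine p as stated.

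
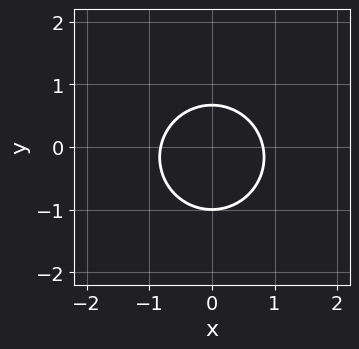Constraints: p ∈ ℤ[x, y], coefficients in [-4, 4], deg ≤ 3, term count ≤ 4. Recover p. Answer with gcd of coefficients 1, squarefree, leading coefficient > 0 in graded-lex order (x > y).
1. Degree: no degree-1 curve has this shape, so deg p = 2.
2. Symmetries: mirror symmetry x ↦ −x ⇒ only even powers of x.
3. Reading off the gridlines: it meets the y-axis at y = -1 (among the integer gridlines).
4. Putting this together gives p.

3*x^2 + 3*y^2 + y - 2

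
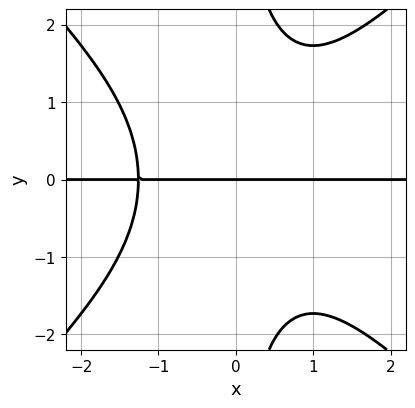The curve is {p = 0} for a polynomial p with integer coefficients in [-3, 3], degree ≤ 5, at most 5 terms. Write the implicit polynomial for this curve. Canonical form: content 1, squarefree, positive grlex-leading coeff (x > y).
x^3*y - x*y^3 + 2*y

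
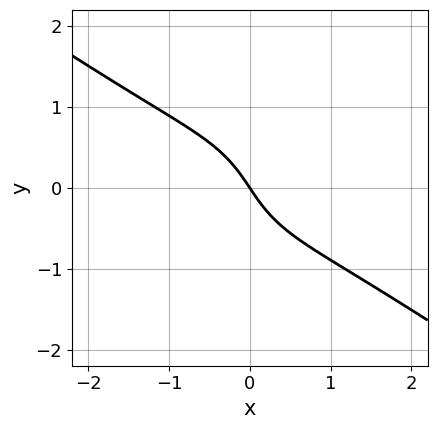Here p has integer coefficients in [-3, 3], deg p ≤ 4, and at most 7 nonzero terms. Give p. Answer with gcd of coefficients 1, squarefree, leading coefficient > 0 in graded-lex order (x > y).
(a) Degree: a generic line meets the curve in up to 3 points, so deg p = 3.
(b) Checking where it meets the axes: it meets the x-axis at x = 0 (among the integer gridlines); it crosses the y-axis at the gridline y = 0.
(c) The integer polynomial consistent with all of this is the stated p.

2*x^3 + 2*x^2*y + 2*y^3 + 3*x + 2*y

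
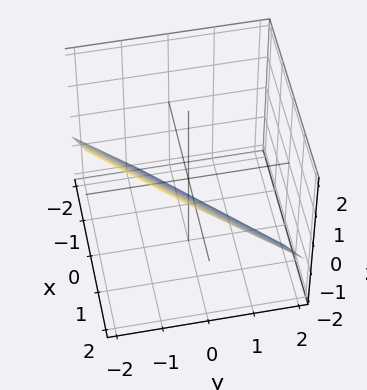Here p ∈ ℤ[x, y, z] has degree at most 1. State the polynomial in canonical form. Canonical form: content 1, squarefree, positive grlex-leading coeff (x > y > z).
3*x - 3*y - 3*z - 2

First, the degree is 1 — every cross-section is a straight line — this is a plane.
Finally, putting this together gives p.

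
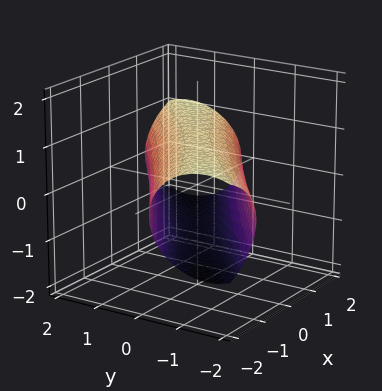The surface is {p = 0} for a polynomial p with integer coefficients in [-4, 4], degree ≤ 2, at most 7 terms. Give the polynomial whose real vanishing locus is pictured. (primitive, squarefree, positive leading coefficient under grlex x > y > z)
(a) deg p = 2.
(b) Checking where it meets the axes: among the integer gridlines, it crosses the z-axis at z ∈ {-1, 1}.
(c) Matching integer coefficients to the picture gives p.

x^2 - 3*x*y + 2*y^2 + 3*z^2 - 3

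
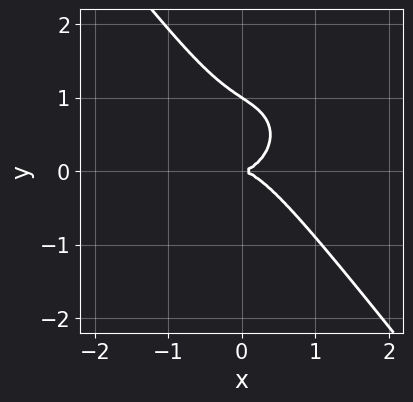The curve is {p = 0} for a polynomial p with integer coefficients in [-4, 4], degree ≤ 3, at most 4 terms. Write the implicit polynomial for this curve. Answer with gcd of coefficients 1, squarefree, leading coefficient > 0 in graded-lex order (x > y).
First, deg p = 3. The shape is more complex than any degree-2 curve.
Next, from the axis intercepts and sections: it crosses the x-axis at the gridline x = 0; the y-axis gridline crossings are at y ∈ {0, 1}.
Finally, fitting integer coefficients to these (and the overall shape) gives p.

3*x^3 + 2*x*y^2 + 3*y^3 - 3*y^2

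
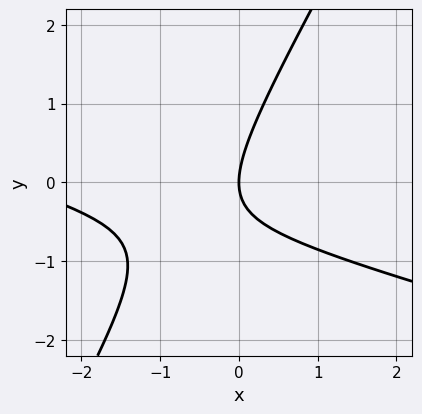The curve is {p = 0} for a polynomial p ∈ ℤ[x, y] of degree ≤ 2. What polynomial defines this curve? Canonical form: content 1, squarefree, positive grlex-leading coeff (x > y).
1. deg p = 2. A generic line meets the curve in up to 2 points.
2. Checking where it meets the axes: it crosses the x-axis at the gridline x = 0; it crosses the y-axis at the gridline y = 0.
3. Matching integer coefficients to the picture gives p.

x^2 + 3*x*y - 2*y^2 + 3*x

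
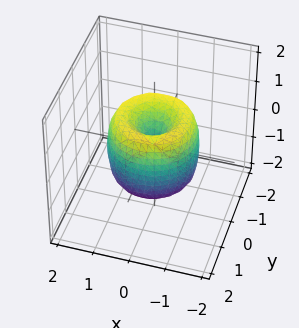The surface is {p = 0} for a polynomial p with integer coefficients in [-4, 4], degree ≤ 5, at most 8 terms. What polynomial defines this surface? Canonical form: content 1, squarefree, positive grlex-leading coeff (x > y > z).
2*x^4 + 4*x^2*y^2 + 2*y^4 - 3*x^2 - 3*y^2 + z^2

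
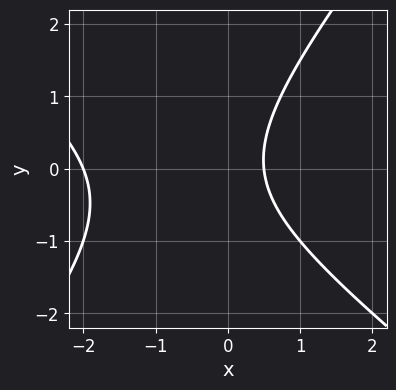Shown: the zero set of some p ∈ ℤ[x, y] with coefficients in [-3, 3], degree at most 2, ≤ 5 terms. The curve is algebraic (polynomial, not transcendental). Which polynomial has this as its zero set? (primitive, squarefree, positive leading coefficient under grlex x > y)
1. deg p = 2. The shape is more complex than any degree-1 curve.
2. Checking where it meets the axes: it crosses the x-axis at the gridline x = -2; the curve avoids every integer y-axis point in the box.
3. Fitting integer coefficients to these (and the overall shape) gives p.

2*x^2 + x*y - 2*y^2 + 3*x - 2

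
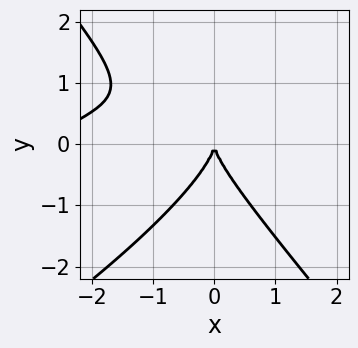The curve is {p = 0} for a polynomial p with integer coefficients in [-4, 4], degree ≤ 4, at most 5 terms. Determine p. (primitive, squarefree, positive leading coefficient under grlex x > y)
x^3 - 2*x^2*y + 2*y^3 + 3*x^2

1. deg p = 3. A generic line meets the curve in up to 3 points.
2. From the visible intercepts: it meets the x-axis at x = 0 (among the integer gridlines); one y-axis crossing is at y = 0.
3. Putting this together gives p.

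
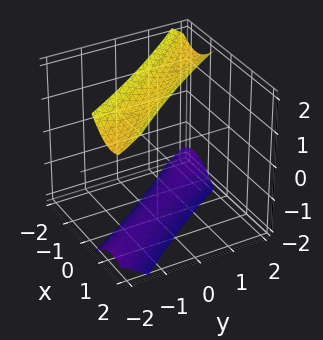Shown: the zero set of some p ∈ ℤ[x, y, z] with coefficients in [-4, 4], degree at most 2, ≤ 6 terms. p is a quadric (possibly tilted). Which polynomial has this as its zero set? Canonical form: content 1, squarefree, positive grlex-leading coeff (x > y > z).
2*x^2 + 3*x*y + y^2 - z^2 + 3

There are 2 components. They look like related sheets of one shape, so recover p as a whole.
Degree: no degree-1 surface has this shape, so deg p = 2.
From the axis intercepts and sections: it misses every integer gridline on the x-axis; it misses every integer gridline on the y-axis.
These observations pin down the coefficients.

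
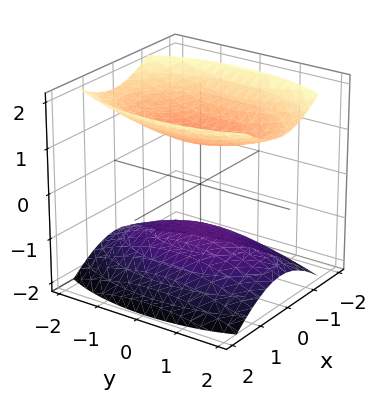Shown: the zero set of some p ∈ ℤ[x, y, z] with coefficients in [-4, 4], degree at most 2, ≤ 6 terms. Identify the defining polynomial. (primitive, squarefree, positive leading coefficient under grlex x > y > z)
3*x^2 + y^2 - 3*z^2 + 3

First, there are 2 components.
Then, the degree is 2 — two sheets facing apart; a quadric.
Then, symmetries: mirror symmetry z ↦ −z ⇒ only even powers of z; mirror symmetry y ↦ −y ⇒ only even powers of y; the x ↦ −x reflection is a symmetry, so x appears only in even powers.
Next, checking where it meets the axes: the surface avoids every integer x-axis point in the box; it misses every integer gridline on the y-axis; the z-axis gridline crossings are at z ∈ {-1, 1}.
Finally, putting this together gives p.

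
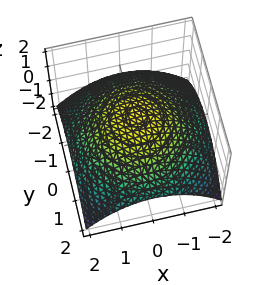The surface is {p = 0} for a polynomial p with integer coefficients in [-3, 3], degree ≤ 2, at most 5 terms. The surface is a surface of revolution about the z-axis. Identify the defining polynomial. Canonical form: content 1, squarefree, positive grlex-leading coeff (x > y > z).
First, the degree is 2 — a generic line meets the surface in up to 2 points.
Then, symmetry: the z-axis is an axis of rotation, so x and y enter only as x² + y².
Next, against the integer gridlines: it crosses the z-axis at the gridline z = 1; a circular section at z = 0 has radius between 1 and 2.
Finally, assembling these constraints gives the stated polynomial.

x^2 + y^2 + 3*z - 3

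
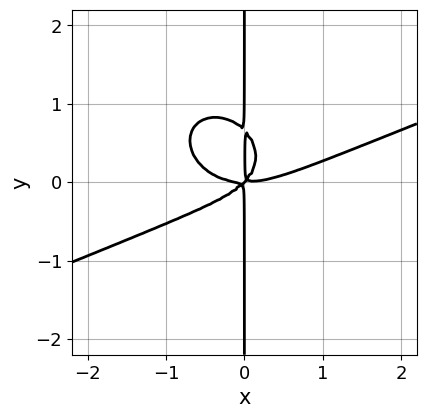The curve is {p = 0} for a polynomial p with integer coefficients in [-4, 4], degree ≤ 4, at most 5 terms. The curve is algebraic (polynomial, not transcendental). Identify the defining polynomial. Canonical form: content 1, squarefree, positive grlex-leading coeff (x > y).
1. The degree is 4 — the shape is more complex than any degree-3 curve.
2. Observable constraints: every point of the y-axis in the box is on the curve.
3. Together with the visible shape, these determine p as stated.

x^4 - 2*x^3*y - 3*x*y^3 - 2*x^2*y + 2*x*y^2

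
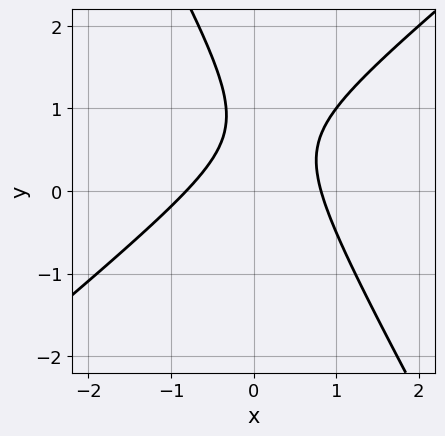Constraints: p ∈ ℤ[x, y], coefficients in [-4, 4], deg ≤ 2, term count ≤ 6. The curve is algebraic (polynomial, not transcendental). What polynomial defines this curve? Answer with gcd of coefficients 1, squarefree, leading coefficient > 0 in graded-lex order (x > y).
3*x^2 - 2*x*y - 2*y^2 + 3*y - 2

First, the degree is 2 — a generic line meets the curve in up to 2 points.
Then, reading off the gridlines: no y-intercept at any integer in the box.
Finally, matching integer coefficients to the picture gives p.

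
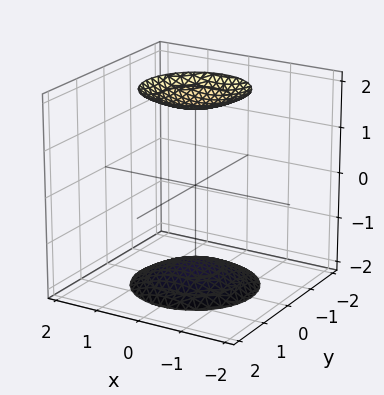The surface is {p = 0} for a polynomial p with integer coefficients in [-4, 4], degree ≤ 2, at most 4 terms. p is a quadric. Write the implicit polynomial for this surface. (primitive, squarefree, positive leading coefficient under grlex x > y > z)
x^2 + y^2 - z^2 + 3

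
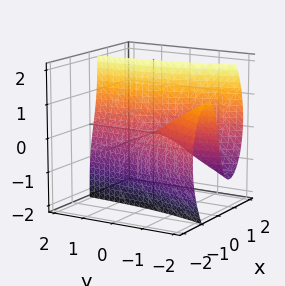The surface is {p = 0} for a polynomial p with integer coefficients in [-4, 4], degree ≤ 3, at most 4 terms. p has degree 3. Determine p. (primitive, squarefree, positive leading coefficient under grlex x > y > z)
The degree is 3 — the shape is more complex than any degree-2 surface.
From the visible intercepts: the visible y-axis segment lies entirely on the surface; it meets the z-axis at z = 0 (among the integer gridlines); it meets the x-axis at x = 0 (among the integer gridlines).
Assembling these constraints gives the stated polynomial.

2*x^3 + x*z^2 + 2*x*y - z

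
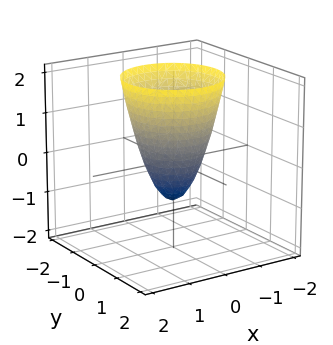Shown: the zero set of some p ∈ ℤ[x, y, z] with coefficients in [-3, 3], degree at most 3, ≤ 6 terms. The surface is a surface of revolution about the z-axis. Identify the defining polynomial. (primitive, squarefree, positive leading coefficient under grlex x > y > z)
Degree: a generic line meets the surface in up to 2 points, so deg p = 2.
Symmetry: the z-axis is an axis of rotation, so x and y enter only as x² + y².
From the axis intercepts and sections: a circular section at z = 0 has radius between 0 and 1; one z-axis crossing is at z = -1.
Matching integer coefficients to the picture gives p.

2*x^2 + 2*y^2 - z - 1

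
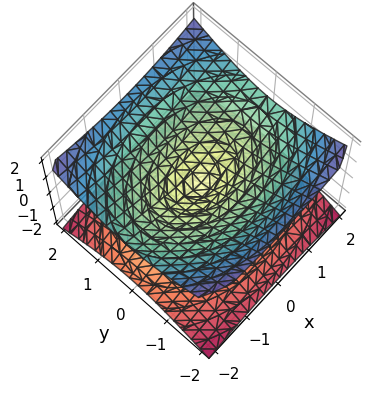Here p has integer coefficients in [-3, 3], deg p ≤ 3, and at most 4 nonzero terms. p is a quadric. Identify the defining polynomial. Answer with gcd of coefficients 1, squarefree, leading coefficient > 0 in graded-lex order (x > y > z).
First, degree: a double cone through the origin; a quadric, so deg p = 2.
Then, symmetries: mirror symmetry z ↦ −z ⇒ only even powers of z; it's symmetric under x → −x, forcing even powers of x; the y ↦ −y reflection is a symmetry, so y appears only in even powers.
Then, observable constraints: one y-axis crossing is at y = 0; it crosses the x-axis at the gridline x = 0.
Finally, putting this together gives p.

x^2 + 2*y^2 - 3*z^2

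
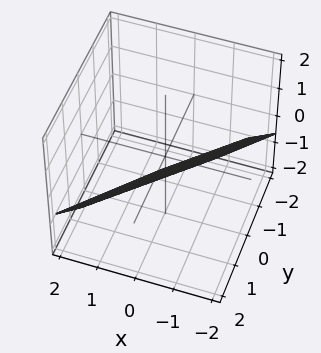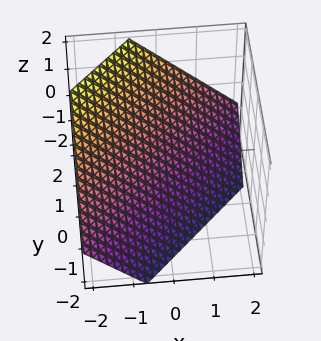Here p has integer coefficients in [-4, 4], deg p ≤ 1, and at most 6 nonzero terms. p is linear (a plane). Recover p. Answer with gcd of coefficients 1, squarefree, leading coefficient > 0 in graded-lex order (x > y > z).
First, deg p = 1. The surface is flat (a plane).
Finally, matching integer coefficients to the picture gives p.

3*x - 3*y + 3*z + 2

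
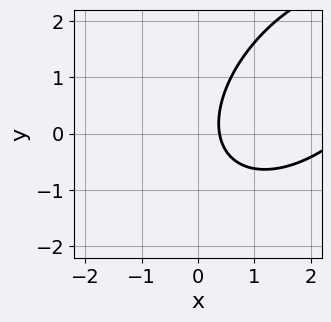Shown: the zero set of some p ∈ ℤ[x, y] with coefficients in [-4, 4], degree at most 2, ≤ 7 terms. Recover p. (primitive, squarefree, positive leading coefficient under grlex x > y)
First, the degree is 2 — no degree-1 curve has this shape.
Next, checking where it meets the axes: it misses every integer gridline on the y-axis.
Finally, assembling these constraints gives the stated polynomial.

x^2 - x*y + y^2 - 3*x + 1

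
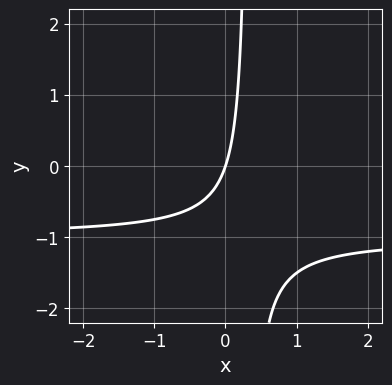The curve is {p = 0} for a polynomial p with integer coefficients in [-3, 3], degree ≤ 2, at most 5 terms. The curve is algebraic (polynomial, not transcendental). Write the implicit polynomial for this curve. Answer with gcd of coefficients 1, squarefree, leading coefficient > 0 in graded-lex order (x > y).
3*x*y + 3*x - y

(a) The degree is 2 — a generic line meets the curve in up to 2 points.
(b) From the axis intercepts and sections: it crosses the y-axis at the gridline y = 0; it meets the x-axis at x = 0 (among the integer gridlines).
(c) The integer polynomial consistent with all of this is the stated p.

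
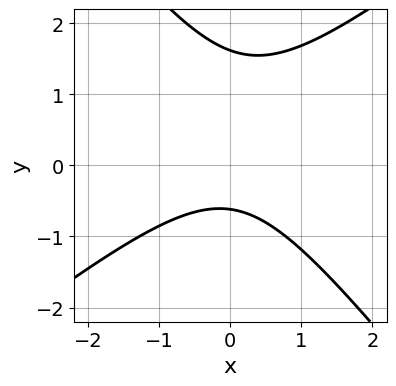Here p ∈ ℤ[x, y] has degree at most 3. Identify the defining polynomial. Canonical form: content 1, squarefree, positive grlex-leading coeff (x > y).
2*x^2 - x*y - 2*y^2 + 2*y + 2

First, the degree is 2 — the shape is more complex than any degree-1 curve.
Next, from the visible intercepts: no x-intercept at any integer in the box.
Finally, assembling these constraints gives the stated polynomial.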